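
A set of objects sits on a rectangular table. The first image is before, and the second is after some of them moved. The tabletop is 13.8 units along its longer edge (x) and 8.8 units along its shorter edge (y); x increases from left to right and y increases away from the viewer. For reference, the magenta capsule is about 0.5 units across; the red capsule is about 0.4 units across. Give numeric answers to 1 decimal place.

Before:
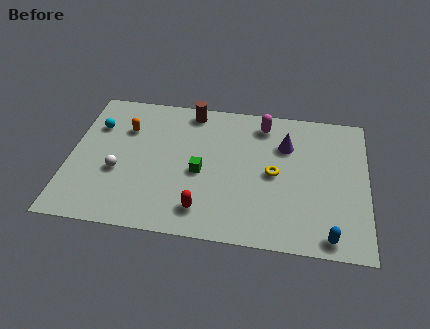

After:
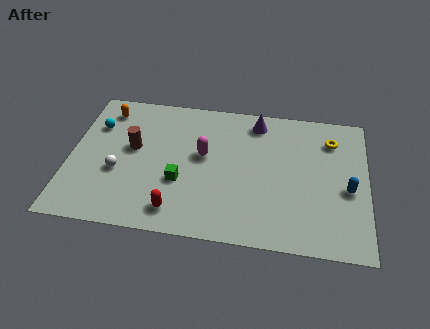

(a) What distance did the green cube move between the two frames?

1.1

From (6.1, 3.9) to (5.2, 3.2), the green cube covered √(0.9² + 0.7²) ≈ 1.1 units.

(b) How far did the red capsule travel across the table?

1.2

The red capsule was near (6.3, 1.6) before and (5.1, 1.4) after, so it travelled √(1.2² + 0.2²) ≈ 1.2 units.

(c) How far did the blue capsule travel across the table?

3.0

The blue capsule moved from about (12.1, 0.9) to (12.9, 3.8), a distance of √(0.8² + 2.9²) ≈ 3.0.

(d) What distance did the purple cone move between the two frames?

1.9

From (10.0, 6.2) to (8.6, 7.5), the purple cone covered √(1.4² + 1.3²) ≈ 1.9 units.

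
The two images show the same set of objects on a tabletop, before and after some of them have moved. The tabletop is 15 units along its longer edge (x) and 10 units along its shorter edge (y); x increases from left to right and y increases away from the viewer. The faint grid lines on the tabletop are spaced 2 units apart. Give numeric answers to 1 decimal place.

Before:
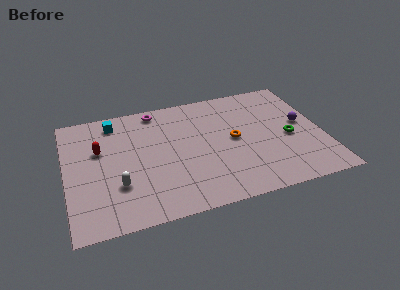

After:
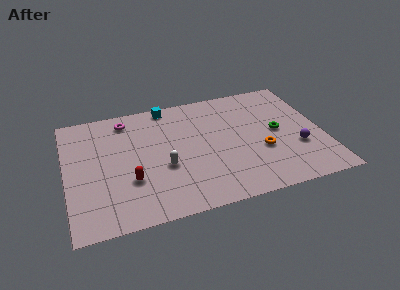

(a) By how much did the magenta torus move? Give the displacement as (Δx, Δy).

(-1.8, -0.4)

The magenta torus was at about (5.5, 8.9) and moved to about (3.7, 8.5).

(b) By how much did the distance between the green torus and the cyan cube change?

-3.4

The distance was about 10.8 in the first image and 7.4 in the second, so they moved 3.4 units closer together.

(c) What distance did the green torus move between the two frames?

0.9

From (13.0, 4.4) to (12.4, 5.1), the green torus covered √(0.6² + 0.7²) ≈ 0.9 units.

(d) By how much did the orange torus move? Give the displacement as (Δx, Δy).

(1.5, -1.4)

From the two frames, the orange torus sits at roughly (9.8, 5.1) before and (11.3, 3.7) after.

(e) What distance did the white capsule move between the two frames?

2.8

From (2.9, 3.1) to (5.6, 3.9), the white capsule covered √(2.7² + 0.8²) ≈ 2.8 units.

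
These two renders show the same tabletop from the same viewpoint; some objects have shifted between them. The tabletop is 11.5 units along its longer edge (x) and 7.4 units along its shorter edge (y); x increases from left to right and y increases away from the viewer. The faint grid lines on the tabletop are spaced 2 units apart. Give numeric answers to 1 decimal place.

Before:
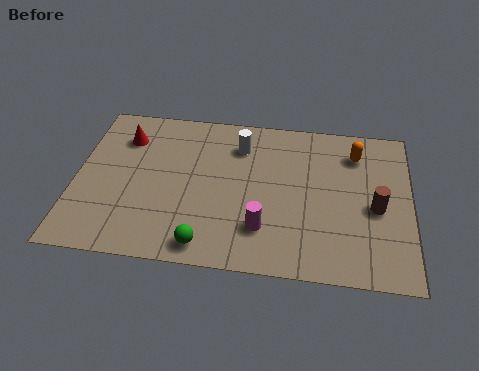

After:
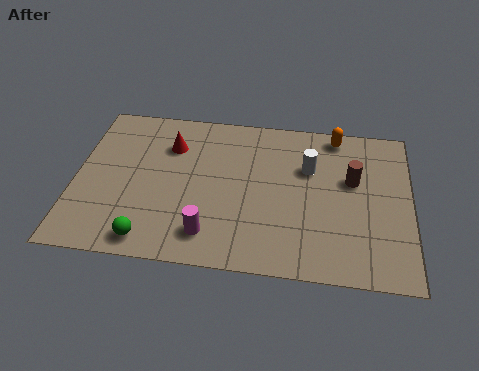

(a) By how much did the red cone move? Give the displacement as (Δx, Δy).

(1.6, -0.2)

The red cone started near (1.6, 5.6) and ended near (3.2, 5.4).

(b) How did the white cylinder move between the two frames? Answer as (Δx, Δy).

(2.4, -0.8)

The white cylinder was at about (5.6, 5.7) and moved to about (8.0, 4.9).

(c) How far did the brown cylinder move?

1.4

The brown cylinder was near (10.3, 3.3) before and (9.5, 4.5) after, so it travelled √(0.8² + 1.2²) ≈ 1.4 units.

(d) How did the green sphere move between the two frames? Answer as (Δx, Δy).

(-1.9, 0.0)

The green sphere was at about (4.6, 0.9) and moved to about (2.7, 0.9).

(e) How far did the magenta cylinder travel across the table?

1.9

From (6.5, 1.9) to (4.7, 1.4), the magenta cylinder covered √(1.8² + 0.5²) ≈ 1.9 units.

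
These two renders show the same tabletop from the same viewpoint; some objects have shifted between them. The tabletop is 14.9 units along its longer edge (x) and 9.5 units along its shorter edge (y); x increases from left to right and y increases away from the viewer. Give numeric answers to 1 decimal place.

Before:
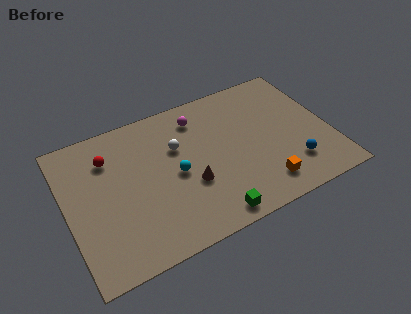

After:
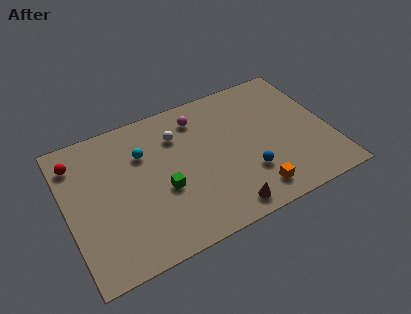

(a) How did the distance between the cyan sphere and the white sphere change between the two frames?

+0.3

The distance was about 1.7 in the first image and 2.0 in the second, so they moved 0.3 units further apart.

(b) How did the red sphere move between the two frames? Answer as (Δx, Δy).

(-1.8, 0.5)

From the two frames, the red sphere sits at roughly (2.6, 7.1) before and (0.8, 7.6) after.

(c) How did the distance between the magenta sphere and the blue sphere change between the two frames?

-1.8

Before: roughly 7.2 units apart; after: 5.4. That's 1.8 units closer together.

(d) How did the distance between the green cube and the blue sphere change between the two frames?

-0.3

Before: roughly 5.1 units apart; after: 4.8. That's 0.3 units closer together.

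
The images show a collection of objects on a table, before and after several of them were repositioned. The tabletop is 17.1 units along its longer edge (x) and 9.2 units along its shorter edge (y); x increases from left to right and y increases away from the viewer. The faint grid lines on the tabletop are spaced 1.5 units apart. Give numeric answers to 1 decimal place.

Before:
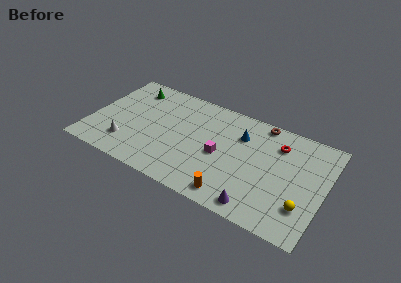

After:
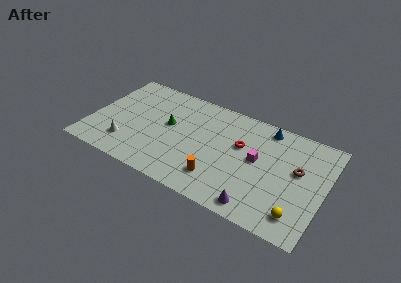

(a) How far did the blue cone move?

2.3

From (10.8, 6.6) to (12.5, 8.1), the blue cone covered √(1.7² + 1.5²) ≈ 2.3 units.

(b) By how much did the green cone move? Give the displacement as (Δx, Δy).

(3.1, -2.3)

From the two frames, the green cone sits at roughly (2.5, 7.5) before and (5.6, 5.2) after.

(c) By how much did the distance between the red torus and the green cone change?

-5.7

They were about 11.0 units apart before and 5.3 after — 5.7 units closer together.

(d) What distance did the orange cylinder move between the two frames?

1.5

From (10.9, 1.2) to (9.7, 2.1), the orange cylinder covered √(1.2² + 0.9²) ≈ 1.5 units.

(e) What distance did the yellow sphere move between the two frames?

0.9

The yellow sphere moved from about (15.8, 2.5) to (15.5, 1.7), a distance of √(0.3² + 0.8²) ≈ 0.9.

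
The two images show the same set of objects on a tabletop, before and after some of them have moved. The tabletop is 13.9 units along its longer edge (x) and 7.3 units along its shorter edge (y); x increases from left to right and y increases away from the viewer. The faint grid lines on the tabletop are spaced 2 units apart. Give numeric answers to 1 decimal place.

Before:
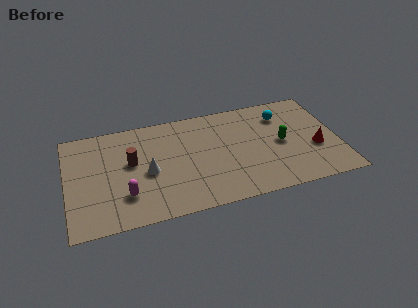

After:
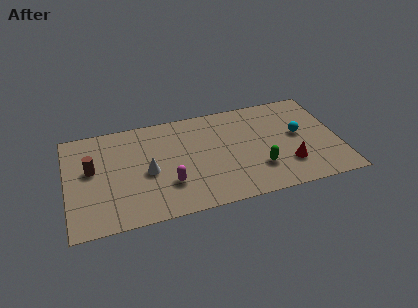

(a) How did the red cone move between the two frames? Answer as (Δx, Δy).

(-1.5, -0.8)

From the two frames, the red cone sits at roughly (12.7, 2.8) before and (11.2, 2.0) after.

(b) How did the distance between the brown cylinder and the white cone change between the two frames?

+1.7

They were about 1.2 units apart before and 2.9 after — 1.7 units further apart.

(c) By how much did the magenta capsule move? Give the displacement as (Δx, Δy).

(2.2, 0.2)

The magenta capsule was at about (2.9, 2.0) and moved to about (5.1, 2.2).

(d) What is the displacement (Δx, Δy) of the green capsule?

(-1.3, -1.5)

The green capsule was at about (11.0, 3.6) and moved to about (9.7, 2.1).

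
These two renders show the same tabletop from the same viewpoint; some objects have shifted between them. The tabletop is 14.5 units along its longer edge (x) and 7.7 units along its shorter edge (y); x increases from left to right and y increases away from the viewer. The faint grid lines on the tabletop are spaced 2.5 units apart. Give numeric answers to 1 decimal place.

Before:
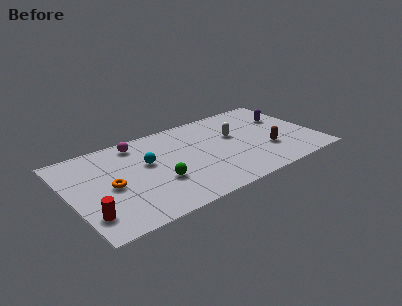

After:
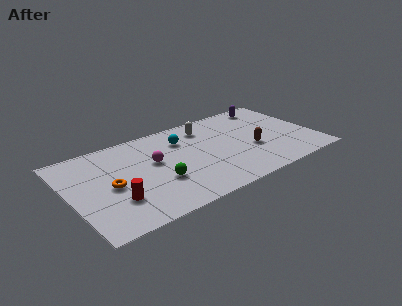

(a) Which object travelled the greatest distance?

the cyan sphere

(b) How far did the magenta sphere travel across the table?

2.2

The magenta sphere moved from about (4.3, 6.6) to (5.0, 4.5), a distance of √(0.7² + 2.1²) ≈ 2.2.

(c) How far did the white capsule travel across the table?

2.1

The white capsule moved from about (9.9, 4.7) to (8.4, 6.2), a distance of √(1.5² + 1.5²) ≈ 2.1.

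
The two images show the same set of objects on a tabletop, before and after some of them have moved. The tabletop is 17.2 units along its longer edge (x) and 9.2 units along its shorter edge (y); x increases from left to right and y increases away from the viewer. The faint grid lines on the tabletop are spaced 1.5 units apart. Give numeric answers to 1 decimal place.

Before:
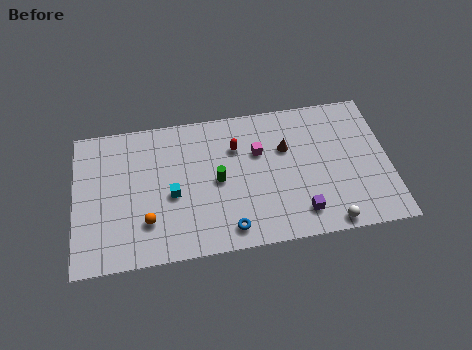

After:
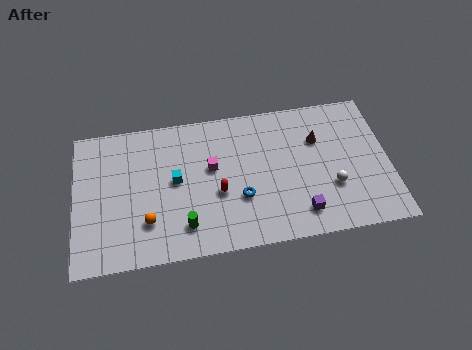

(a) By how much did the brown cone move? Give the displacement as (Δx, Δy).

(1.8, 0.3)

From the two frames, the brown cone sits at roughly (11.6, 6.0) before and (13.4, 6.3) after.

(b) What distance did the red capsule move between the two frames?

3.0

The red capsule was near (8.9, 6.5) before and (7.8, 3.7) after, so it travelled √(1.1² + 2.8²) ≈ 3.0 units.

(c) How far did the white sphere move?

2.3

From (13.7, 0.8) to (14.0, 3.1), the white sphere covered √(0.3² + 2.3²) ≈ 2.3 units.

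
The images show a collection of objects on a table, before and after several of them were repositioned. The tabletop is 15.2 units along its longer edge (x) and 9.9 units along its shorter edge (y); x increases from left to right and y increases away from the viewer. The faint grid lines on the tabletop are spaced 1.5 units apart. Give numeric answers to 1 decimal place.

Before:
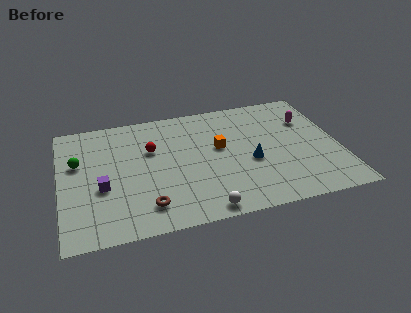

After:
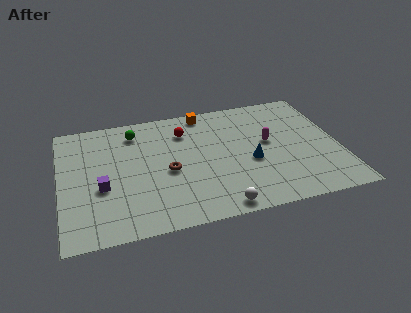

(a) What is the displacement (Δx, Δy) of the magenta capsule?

(-2.3, -1.4)

The magenta capsule started near (13.7, 6.9) and ended near (11.4, 5.5).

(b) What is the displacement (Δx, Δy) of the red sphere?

(1.9, 1.1)

The red sphere was at about (5.0, 6.4) and moved to about (6.9, 7.5).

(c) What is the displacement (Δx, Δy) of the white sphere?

(0.8, 0.0)

The white sphere was at about (7.5, 0.9) and moved to about (8.3, 0.9).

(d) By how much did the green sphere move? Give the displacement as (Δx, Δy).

(3.2, 1.9)

From the two frames, the green sphere sits at roughly (1.0, 6.2) before and (4.2, 8.1) after.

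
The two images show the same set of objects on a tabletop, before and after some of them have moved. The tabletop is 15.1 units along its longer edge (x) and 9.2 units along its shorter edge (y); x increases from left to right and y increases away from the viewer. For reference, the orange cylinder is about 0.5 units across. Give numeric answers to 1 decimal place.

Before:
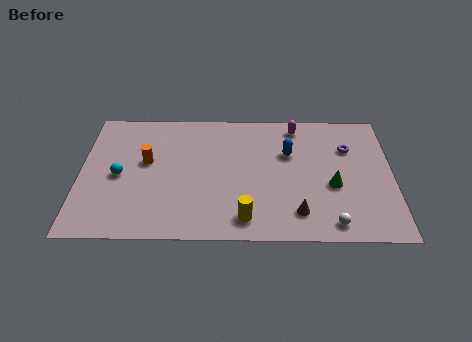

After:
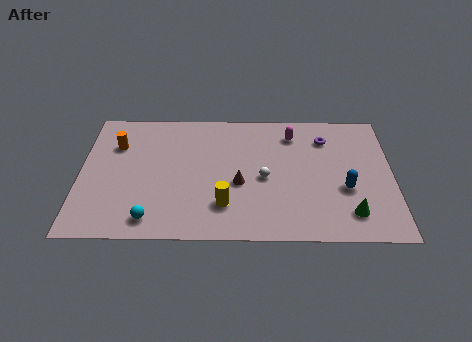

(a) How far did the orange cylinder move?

1.9

From (3.2, 5.3) to (1.7, 6.5), the orange cylinder covered √(1.5² + 1.2²) ≈ 1.9 units.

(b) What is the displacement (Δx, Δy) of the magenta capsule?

(-0.2, -0.6)

The magenta capsule started near (10.5, 8.0) and ended near (10.3, 7.4).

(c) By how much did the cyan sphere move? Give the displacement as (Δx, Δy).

(1.6, -3.0)

The cyan sphere started near (1.9, 4.3) and ended near (3.5, 1.3).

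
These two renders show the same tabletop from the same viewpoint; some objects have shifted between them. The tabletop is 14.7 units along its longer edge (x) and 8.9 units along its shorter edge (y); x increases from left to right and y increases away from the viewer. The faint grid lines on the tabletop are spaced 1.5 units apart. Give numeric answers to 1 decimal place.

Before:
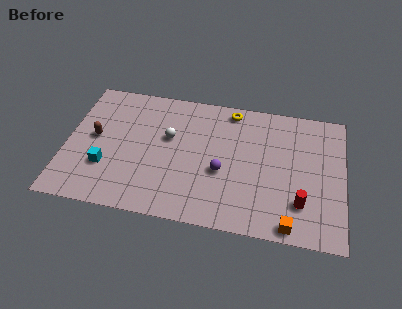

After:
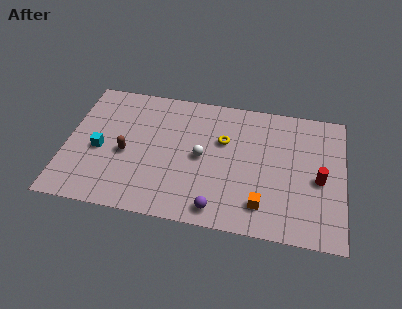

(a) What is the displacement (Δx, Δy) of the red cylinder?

(0.9, 1.7)

The red cylinder was at about (12.5, 2.3) and moved to about (13.4, 4.0).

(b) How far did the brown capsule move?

1.9

The brown capsule was near (1.5, 4.7) before and (3.2, 3.9) after, so it travelled √(1.7² + 0.8²) ≈ 1.9 units.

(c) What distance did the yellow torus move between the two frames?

2.2

The yellow torus moved from about (8.6, 7.9) to (8.3, 5.7), a distance of √(0.3² + 2.2²) ≈ 2.2.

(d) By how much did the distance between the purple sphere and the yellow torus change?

+0.3

They were about 4.3 units apart before and 4.6 after — 0.3 units further apart.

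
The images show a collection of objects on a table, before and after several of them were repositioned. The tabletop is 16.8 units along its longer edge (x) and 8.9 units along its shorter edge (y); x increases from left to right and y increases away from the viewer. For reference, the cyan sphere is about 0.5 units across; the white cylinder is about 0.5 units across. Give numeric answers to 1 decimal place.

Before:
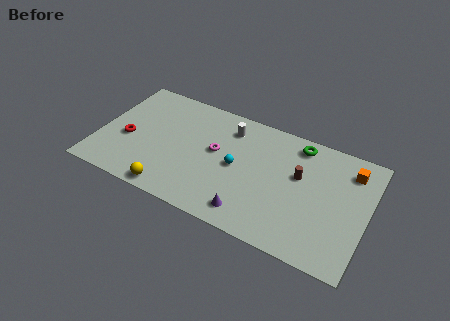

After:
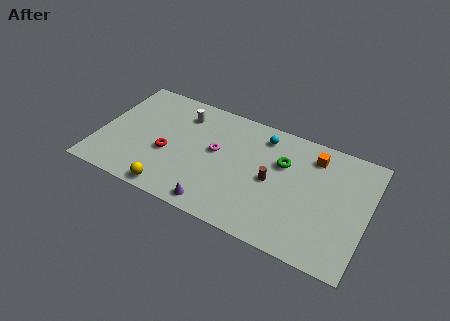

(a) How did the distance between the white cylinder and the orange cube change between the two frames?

+0.7

Before: roughly 7.6 units apart; after: 8.3. That's 0.7 units further apart.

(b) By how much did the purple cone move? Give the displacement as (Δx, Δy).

(-2.1, -0.4)

The purple cone started near (9.9, 1.4) and ended near (7.8, 1.0).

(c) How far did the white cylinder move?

3.0

From (7.9, 7.1) to (4.9, 7.0), the white cylinder covered √(3.0² + 0.1²) ≈ 3.0 units.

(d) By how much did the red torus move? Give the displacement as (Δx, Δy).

(2.6, -0.1)

The red torus was at about (1.8, 3.7) and moved to about (4.4, 3.6).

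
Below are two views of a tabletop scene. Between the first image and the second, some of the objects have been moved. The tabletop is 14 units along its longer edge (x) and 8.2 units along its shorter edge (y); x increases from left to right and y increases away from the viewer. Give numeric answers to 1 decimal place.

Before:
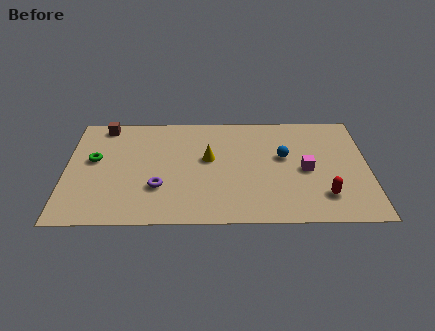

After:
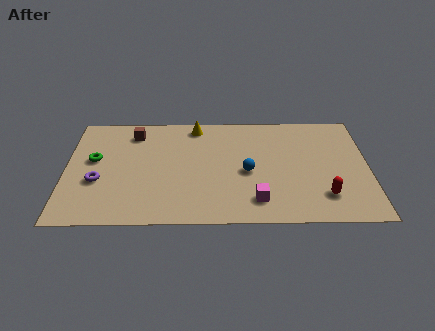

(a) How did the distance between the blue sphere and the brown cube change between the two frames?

-2.7

Before: roughly 8.8 units apart; after: 6.1. That's 2.7 units closer together.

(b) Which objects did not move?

the red capsule and the green torus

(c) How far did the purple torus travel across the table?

2.8

The purple torus moved from about (4.3, 2.6) to (1.5, 3.1), a distance of √(2.8² + 0.5²) ≈ 2.8.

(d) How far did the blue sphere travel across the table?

2.0

From (10.1, 4.8) to (8.4, 3.7), the blue sphere covered √(1.7² + 1.1²) ≈ 2.0 units.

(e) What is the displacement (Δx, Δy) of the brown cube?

(1.4, -0.6)

The brown cube started near (1.7, 7.3) and ended near (3.1, 6.7).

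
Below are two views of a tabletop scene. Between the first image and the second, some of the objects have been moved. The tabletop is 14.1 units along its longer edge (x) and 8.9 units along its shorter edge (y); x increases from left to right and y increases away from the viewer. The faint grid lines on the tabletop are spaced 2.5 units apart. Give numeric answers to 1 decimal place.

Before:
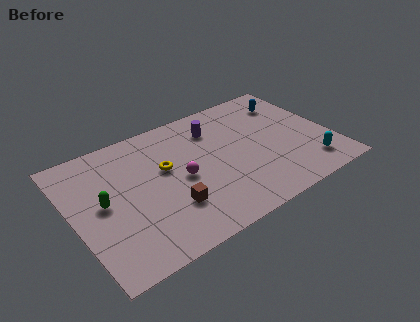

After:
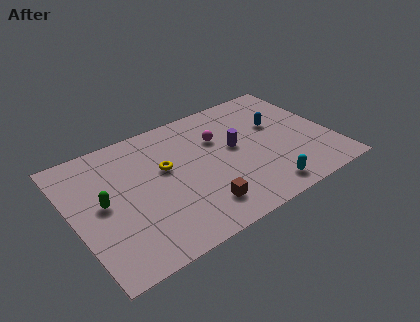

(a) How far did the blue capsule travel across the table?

1.7

The blue capsule moved from about (12.4, 6.9) to (11.4, 5.5), a distance of √(1.0² + 1.4²) ≈ 1.7.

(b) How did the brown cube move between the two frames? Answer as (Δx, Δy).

(1.5, -0.8)

The brown cube started near (4.9, 2.6) and ended near (6.4, 1.8).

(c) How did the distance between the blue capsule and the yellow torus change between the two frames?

-1.2

Before: roughly 7.5 units apart; after: 6.3. That's 1.2 units closer together.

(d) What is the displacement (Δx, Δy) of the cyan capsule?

(-2.7, -0.5)

From the two frames, the cyan capsule sits at roughly (12.5, 1.7) before and (9.8, 1.2) after.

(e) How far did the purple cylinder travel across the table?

2.1

The purple cylinder was near (8.1, 6.8) before and (8.9, 4.9) after, so it travelled √(0.8² + 1.9²) ≈ 2.1 units.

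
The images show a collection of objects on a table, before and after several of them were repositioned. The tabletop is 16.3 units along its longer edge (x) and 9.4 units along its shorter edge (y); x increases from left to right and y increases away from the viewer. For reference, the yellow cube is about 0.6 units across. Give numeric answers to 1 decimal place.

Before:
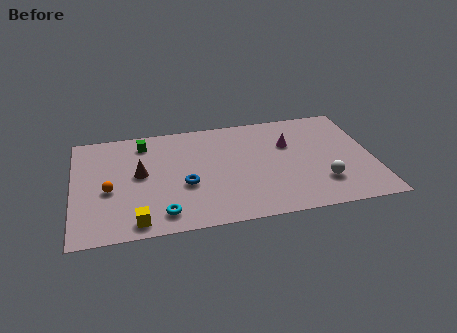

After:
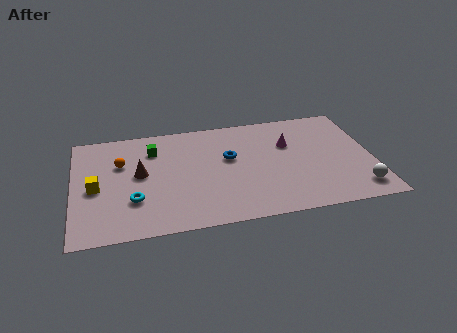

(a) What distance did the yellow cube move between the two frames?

3.8

From (3.3, 1.1) to (1.2, 4.3), the yellow cube covered √(2.1² + 3.2²) ≈ 3.8 units.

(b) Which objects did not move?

the magenta cone and the brown cone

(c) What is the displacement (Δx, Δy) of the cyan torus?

(-1.5, 1.4)

The cyan torus was at about (4.7, 1.5) and moved to about (3.2, 2.9).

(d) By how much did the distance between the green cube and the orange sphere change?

-2.3

Before: roughly 4.3 units apart; after: 2.0. That's 2.3 units closer together.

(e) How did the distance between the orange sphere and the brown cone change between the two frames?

-0.5

Before: roughly 2.0 units apart; after: 1.5. That's 0.5 units closer together.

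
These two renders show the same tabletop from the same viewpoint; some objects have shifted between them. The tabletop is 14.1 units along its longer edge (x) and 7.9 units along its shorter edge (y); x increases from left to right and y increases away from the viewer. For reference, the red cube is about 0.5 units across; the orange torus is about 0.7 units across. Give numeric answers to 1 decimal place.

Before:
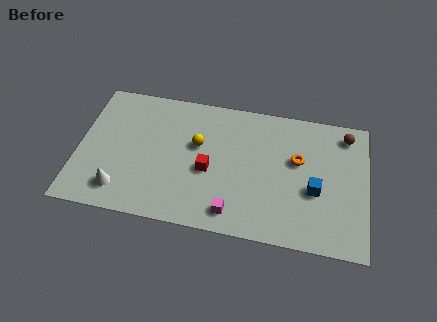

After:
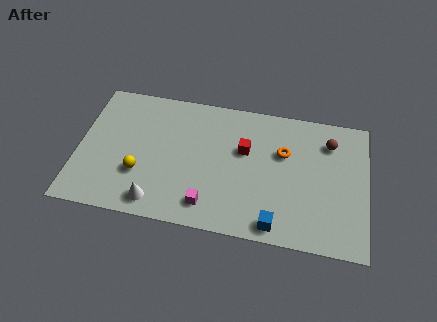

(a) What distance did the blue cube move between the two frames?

2.9

The blue cube moved from about (11.6, 3.2) to (9.8, 0.9), a distance of √(1.8² + 2.3²) ≈ 2.9.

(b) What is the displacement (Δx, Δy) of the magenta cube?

(-1.2, 0.2)

The magenta cube was at about (7.7, 1.2) and moved to about (6.5, 1.4).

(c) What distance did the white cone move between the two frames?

1.8

From (2.2, 1.5) to (4.0, 1.1), the white cone covered √(1.8² + 0.4²) ≈ 1.8 units.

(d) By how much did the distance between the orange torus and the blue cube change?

+2.4

The distance was about 1.8 in the first image and 4.2 in the second, so they moved 2.4 units further apart.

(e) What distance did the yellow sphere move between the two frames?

3.5

From (5.8, 4.8) to (3.1, 2.6), the yellow sphere covered √(2.7² + 2.2²) ≈ 3.5 units.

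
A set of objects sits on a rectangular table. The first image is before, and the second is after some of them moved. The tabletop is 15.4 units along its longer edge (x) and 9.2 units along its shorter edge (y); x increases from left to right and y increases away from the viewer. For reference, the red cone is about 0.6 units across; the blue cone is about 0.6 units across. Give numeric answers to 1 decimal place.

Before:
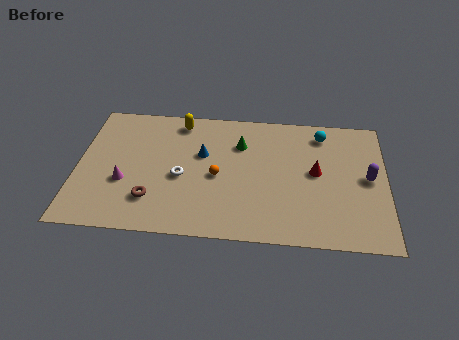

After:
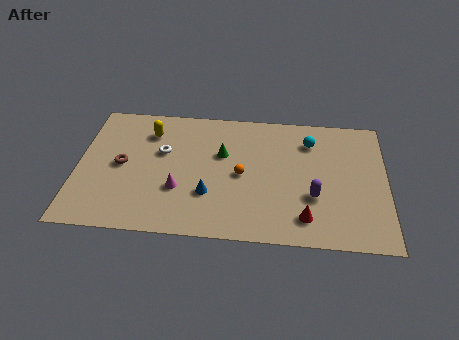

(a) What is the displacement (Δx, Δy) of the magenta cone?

(2.7, -0.3)

The magenta cone started near (2.4, 3.4) and ended near (5.1, 3.1).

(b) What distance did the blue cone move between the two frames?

2.8

The blue cone moved from about (6.2, 5.7) to (6.6, 2.9), a distance of √(0.4² + 2.8²) ≈ 2.8.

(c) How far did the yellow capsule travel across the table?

1.7

From (5.0, 8.0) to (3.5, 7.1), the yellow capsule covered √(1.5² + 0.9²) ≈ 1.7 units.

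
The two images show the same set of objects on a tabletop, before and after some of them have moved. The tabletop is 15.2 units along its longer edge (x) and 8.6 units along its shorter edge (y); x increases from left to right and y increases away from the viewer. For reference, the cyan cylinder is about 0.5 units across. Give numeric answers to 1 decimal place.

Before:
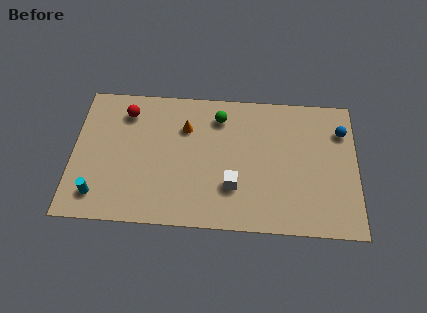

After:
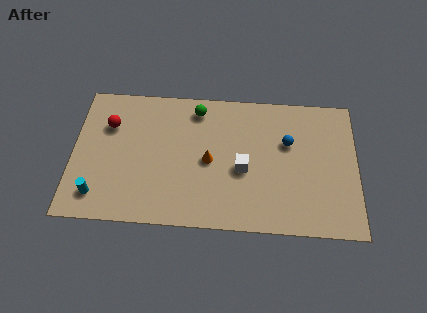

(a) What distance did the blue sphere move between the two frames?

3.0

The blue sphere was near (14.4, 6.4) before and (11.5, 5.5) after, so it travelled √(2.9² + 0.9²) ≈ 3.0 units.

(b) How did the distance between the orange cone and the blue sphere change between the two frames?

-4.0

They were about 8.4 units apart before and 4.4 after — 4.0 units closer together.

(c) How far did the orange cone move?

2.4

The orange cone moved from about (6.0, 6.1) to (7.3, 4.1), a distance of √(1.3² + 2.0²) ≈ 2.4.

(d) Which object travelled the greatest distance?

the blue sphere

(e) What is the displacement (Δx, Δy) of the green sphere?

(-1.2, 0.4)

The green sphere was at about (7.8, 6.9) and moved to about (6.6, 7.3).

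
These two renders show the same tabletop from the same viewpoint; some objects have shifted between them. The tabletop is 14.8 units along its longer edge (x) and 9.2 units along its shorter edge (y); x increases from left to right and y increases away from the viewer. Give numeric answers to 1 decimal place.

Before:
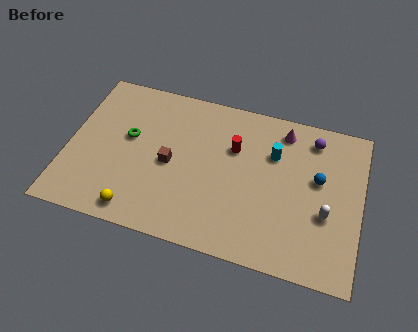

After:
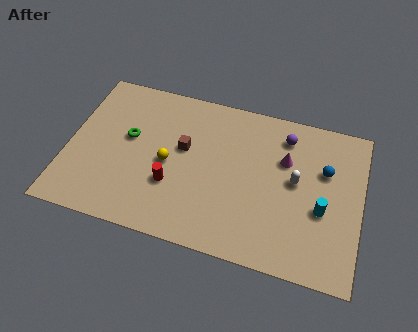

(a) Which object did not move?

the green torus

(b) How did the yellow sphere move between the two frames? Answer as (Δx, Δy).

(1.3, 3.2)

From the two frames, the yellow sphere sits at roughly (3.8, 1.1) before and (5.1, 4.3) after.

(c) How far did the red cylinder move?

4.2

The red cylinder was near (8.3, 6.1) before and (5.4, 3.1) after, so it travelled √(2.9² + 3.0²) ≈ 4.2 units.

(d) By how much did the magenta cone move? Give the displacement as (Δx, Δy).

(0.2, -1.7)

The magenta cone was at about (10.7, 7.8) and moved to about (10.9, 6.1).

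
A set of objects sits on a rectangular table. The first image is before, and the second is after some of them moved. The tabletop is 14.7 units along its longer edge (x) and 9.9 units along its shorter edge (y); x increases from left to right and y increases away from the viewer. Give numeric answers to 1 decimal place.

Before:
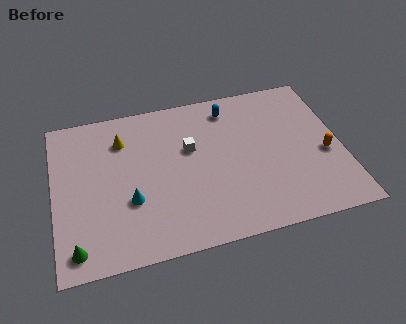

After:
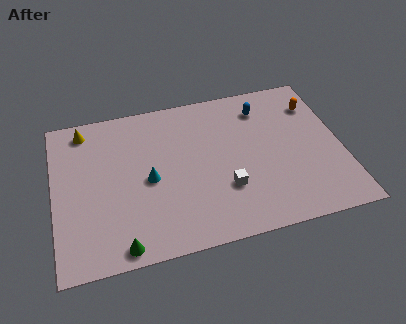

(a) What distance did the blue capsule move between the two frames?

1.7

From (9.2, 8.3) to (10.9, 7.9), the blue capsule covered √(1.7² + 0.4²) ≈ 1.7 units.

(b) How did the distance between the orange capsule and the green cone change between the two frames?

-0.8

Before: roughly 13.1 units apart; after: 12.3. That's 0.8 units closer together.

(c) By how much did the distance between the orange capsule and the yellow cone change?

+1.2

They were about 10.8 units apart before and 12.0 after — 1.2 units further apart.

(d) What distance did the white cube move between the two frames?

3.4

From (7.0, 6.1) to (8.6, 3.1), the white cube covered √(1.6² + 3.0²) ≈ 3.4 units.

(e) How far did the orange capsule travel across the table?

3.4

The orange capsule moved from about (13.8, 4.1) to (13.6, 7.5), a distance of √(0.2² + 3.4²) ≈ 3.4.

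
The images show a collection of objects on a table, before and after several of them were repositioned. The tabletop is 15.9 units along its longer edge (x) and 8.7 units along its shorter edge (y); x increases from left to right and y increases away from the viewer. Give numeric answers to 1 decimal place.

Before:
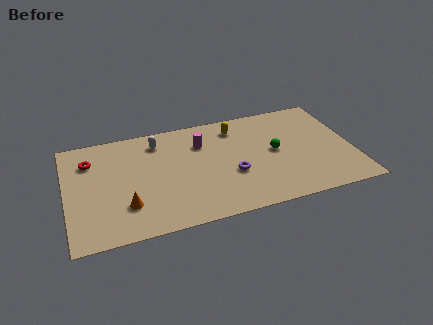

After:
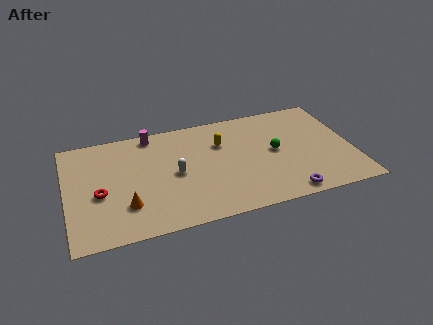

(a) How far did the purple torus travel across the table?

3.7

From (9.1, 3.3) to (11.9, 0.9), the purple torus covered √(2.8² + 2.4²) ≈ 3.7 units.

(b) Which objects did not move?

the green sphere and the orange cone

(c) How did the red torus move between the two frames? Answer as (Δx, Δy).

(0.4, -2.8)

The red torus was at about (1.4, 6.5) and moved to about (1.8, 3.7).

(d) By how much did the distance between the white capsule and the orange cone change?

-1.8

They were about 5.1 units apart before and 3.3 after — 1.8 units closer together.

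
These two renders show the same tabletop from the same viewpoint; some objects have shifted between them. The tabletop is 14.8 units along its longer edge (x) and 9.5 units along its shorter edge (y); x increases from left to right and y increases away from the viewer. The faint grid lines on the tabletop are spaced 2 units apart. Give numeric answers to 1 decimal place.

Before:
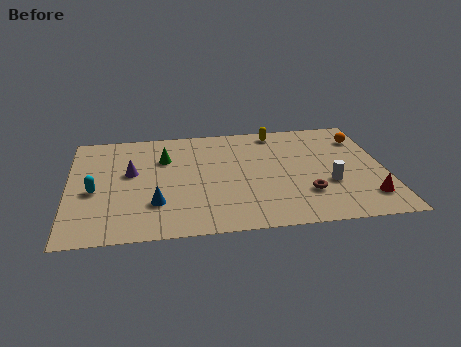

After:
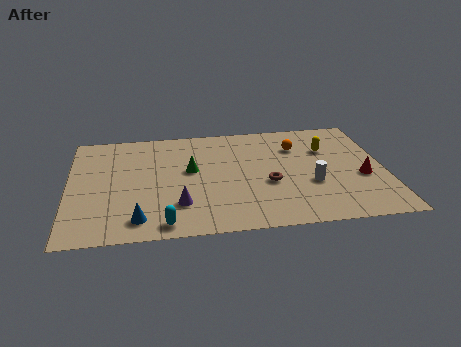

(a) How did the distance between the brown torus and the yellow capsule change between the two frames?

-1.8

They were about 5.8 units apart before and 4.0 after — 1.8 units closer together.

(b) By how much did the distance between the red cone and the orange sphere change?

-1.1

They were about 5.3 units apart before and 4.2 after — 1.1 units closer together.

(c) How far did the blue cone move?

1.4

The blue cone moved from about (4.0, 2.7) to (3.2, 1.5), a distance of √(0.8² + 1.2²) ≈ 1.4.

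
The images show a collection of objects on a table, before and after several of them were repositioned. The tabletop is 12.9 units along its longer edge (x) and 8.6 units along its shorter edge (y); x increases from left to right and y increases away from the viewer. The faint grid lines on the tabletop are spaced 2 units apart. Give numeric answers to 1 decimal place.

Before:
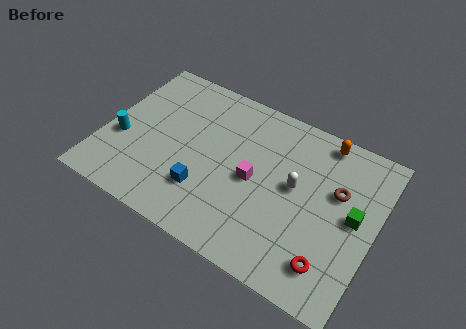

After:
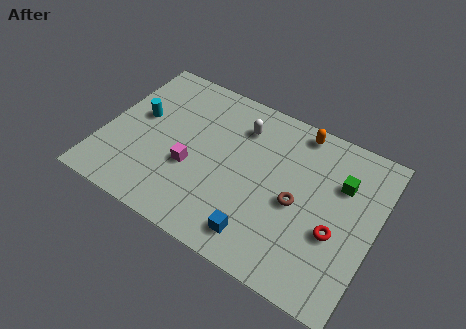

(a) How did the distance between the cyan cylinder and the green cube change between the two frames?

-1.4

Before: roughly 11.1 units apart; after: 9.7. That's 1.4 units closer together.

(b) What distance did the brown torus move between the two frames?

2.3

From (11.0, 5.4) to (9.3, 3.9), the brown torus covered √(1.7² + 1.5²) ≈ 2.3 units.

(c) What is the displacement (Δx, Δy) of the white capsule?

(-2.9, 1.9)

The white capsule started near (9.1, 4.7) and ended near (6.2, 6.6).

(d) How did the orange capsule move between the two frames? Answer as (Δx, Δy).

(-1.2, 0.0)

From the two frames, the orange capsule sits at roughly (10.0, 7.7) before and (8.8, 7.7) after.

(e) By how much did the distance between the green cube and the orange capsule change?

-0.8

They were about 3.7 units apart before and 2.9 after — 0.8 units closer together.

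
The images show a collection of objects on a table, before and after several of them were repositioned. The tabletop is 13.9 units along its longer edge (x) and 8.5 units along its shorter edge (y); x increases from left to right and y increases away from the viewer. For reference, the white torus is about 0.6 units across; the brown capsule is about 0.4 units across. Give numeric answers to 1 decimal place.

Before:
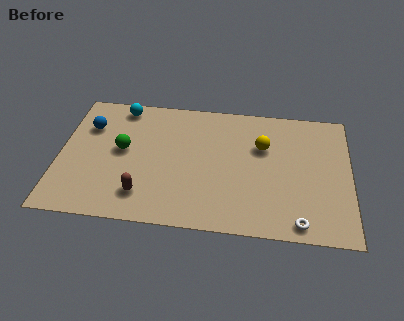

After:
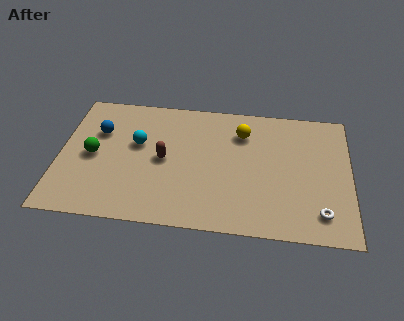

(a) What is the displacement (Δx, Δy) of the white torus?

(1.0, 0.7)

The white torus was at about (11.5, 0.9) and moved to about (12.5, 1.6).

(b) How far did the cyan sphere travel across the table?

2.6

The cyan sphere was near (2.8, 7.5) before and (3.7, 5.1) after, so it travelled √(0.9² + 2.4²) ≈ 2.6 units.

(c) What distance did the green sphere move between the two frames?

1.5

The green sphere moved from about (3.0, 4.6) to (1.6, 4.1), a distance of √(1.4² + 0.5²) ≈ 1.5.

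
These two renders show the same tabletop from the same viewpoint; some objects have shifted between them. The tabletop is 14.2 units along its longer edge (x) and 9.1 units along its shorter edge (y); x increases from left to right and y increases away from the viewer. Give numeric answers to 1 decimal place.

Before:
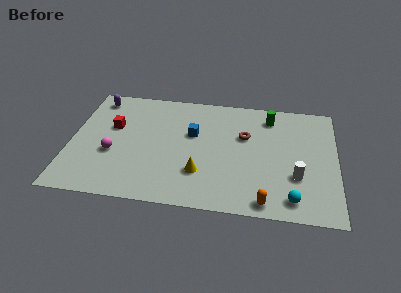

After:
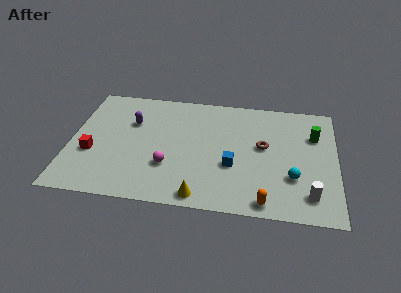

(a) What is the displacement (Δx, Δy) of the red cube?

(-1.0, -2.2)

The red cube was at about (2.2, 5.6) and moved to about (1.2, 3.4).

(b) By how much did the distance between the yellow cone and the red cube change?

+0.7

They were about 5.7 units apart before and 6.4 after — 0.7 units further apart.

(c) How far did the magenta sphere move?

3.1

The magenta sphere was near (2.3, 3.5) before and (5.3, 2.9) after, so it travelled √(3.0² + 0.6²) ≈ 3.1 units.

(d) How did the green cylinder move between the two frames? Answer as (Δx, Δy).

(2.4, -1.2)

From the two frames, the green cylinder sits at roughly (10.6, 7.5) before and (13.0, 6.3) after.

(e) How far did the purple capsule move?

2.6

The purple capsule moved from about (1.2, 7.8) to (3.2, 6.1), a distance of √(2.0² + 1.7²) ≈ 2.6.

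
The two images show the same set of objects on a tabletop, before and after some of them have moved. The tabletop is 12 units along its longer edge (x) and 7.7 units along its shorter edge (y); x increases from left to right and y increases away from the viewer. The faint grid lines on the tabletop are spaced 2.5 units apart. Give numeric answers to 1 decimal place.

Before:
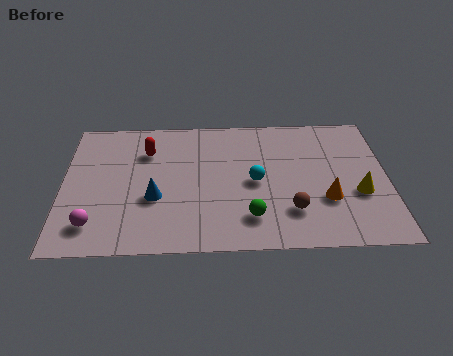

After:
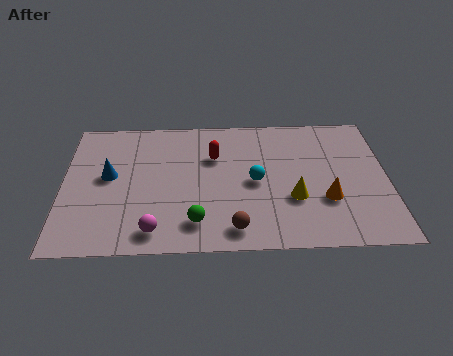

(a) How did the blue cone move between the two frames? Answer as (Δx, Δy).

(-1.7, 1.3)

The blue cone was at about (3.4, 2.9) and moved to about (1.7, 4.2).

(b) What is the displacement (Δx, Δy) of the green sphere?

(-2.0, -0.2)

The green sphere was at about (6.9, 1.7) and moved to about (4.9, 1.5).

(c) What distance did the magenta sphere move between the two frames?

2.2

The magenta sphere moved from about (1.2, 1.5) to (3.4, 1.1), a distance of √(2.2² + 0.4²) ≈ 2.2.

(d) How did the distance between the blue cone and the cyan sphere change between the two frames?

+1.6

The distance was about 3.8 in the first image and 5.4 in the second, so they moved 1.6 units further apart.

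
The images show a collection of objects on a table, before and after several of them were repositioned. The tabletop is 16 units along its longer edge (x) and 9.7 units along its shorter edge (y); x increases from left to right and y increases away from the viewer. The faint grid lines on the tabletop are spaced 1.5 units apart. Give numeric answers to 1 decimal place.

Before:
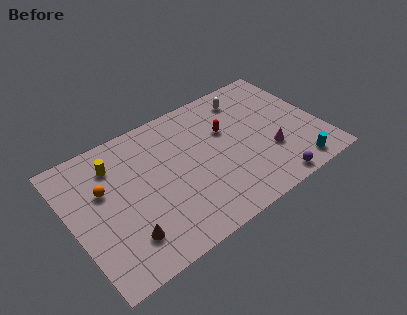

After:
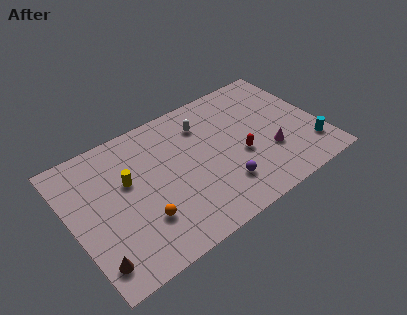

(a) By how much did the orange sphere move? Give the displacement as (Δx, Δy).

(1.9, -3.3)

The orange sphere started near (2.2, 6.1) and ended near (4.1, 2.8).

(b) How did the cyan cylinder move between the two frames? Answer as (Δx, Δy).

(1.2, 1.0)

From the two frames, the cyan cylinder sits at roughly (13.8, 1.2) before and (15.0, 2.2) after.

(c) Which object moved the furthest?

the orange sphere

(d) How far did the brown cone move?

2.1

The brown cone moved from about (2.9, 2.2) to (0.9, 1.7), a distance of √(2.0² + 0.5²) ≈ 2.1.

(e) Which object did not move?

the magenta cone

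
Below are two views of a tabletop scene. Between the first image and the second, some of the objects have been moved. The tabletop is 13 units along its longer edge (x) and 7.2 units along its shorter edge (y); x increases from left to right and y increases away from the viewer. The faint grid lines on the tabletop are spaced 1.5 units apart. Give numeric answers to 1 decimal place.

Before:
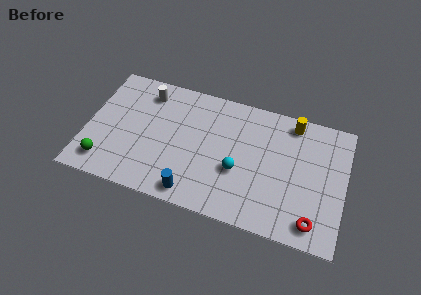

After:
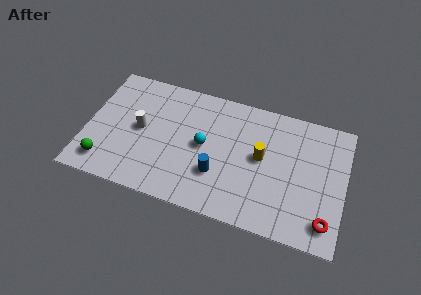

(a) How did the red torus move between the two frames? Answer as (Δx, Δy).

(0.6, 0.2)

The red torus started near (11.6, 1.1) and ended near (12.2, 1.3).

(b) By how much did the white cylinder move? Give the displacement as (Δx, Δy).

(-0.1, -2.2)

The white cylinder started near (2.8, 5.9) and ended near (2.7, 3.7).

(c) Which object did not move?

the green sphere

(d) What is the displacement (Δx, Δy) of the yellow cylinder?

(-1.4, -2.4)

The yellow cylinder started near (10.2, 6.3) and ended near (8.8, 3.9).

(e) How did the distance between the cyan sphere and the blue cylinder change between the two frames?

-1.2

They were about 2.8 units apart before and 1.6 after — 1.2 units closer together.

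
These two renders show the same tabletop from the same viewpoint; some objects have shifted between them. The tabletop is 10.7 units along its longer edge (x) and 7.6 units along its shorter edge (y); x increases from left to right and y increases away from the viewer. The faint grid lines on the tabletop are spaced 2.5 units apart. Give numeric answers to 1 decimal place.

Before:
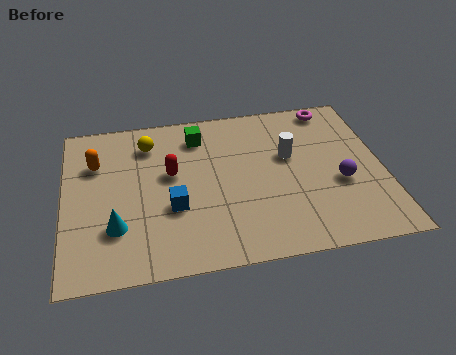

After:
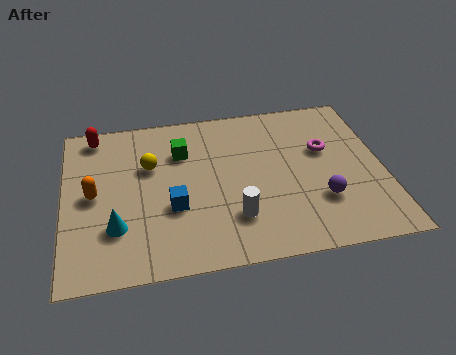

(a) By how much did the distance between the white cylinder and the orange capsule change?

-1.6

Before: roughly 6.5 units apart; after: 4.9. That's 1.6 units closer together.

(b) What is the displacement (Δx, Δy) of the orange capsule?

(-0.1, -1.5)

From the two frames, the orange capsule sits at roughly (1.1, 5.3) before and (1.0, 3.8) after.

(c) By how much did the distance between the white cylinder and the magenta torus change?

+1.5

They were about 2.7 units apart before and 4.2 after — 1.5 units further apart.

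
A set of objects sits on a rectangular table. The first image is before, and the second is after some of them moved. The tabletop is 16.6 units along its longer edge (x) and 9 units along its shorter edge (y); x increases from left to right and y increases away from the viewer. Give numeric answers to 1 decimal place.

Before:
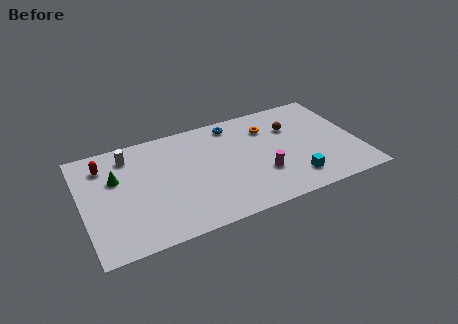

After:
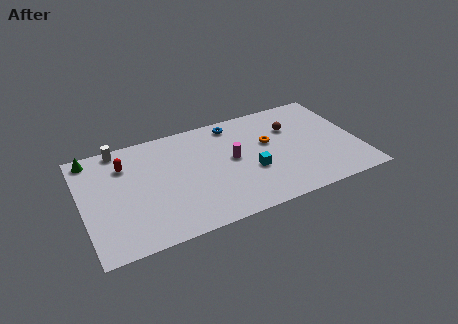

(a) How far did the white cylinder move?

0.9

The white cylinder was near (3.0, 7.4) before and (2.5, 8.2) after, so it travelled √(0.5² + 0.8²) ≈ 0.9 units.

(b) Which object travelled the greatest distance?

the cyan cube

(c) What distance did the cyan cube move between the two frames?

2.9

The cyan cube was near (12.4, 1.8) before and (10.0, 3.4) after, so it travelled √(2.4² + 1.6²) ≈ 2.9 units.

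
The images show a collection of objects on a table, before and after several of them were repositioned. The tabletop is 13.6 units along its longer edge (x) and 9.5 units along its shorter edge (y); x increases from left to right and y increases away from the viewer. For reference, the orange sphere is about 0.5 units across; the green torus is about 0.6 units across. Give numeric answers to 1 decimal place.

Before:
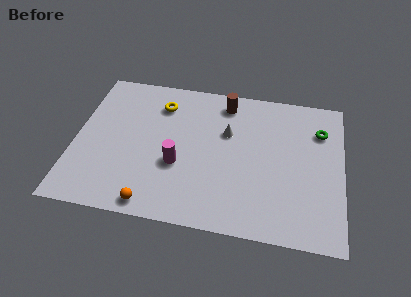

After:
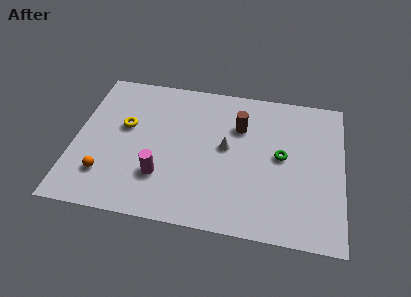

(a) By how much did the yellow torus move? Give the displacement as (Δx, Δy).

(-1.7, -1.8)

The yellow torus started near (4.2, 7.4) and ended near (2.5, 5.6).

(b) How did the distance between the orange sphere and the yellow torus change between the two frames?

-3.1

Before: roughly 6.5 units apart; after: 3.4. That's 3.1 units closer together.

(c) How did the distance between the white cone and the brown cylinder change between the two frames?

-0.4

The distance was about 2.0 in the first image and 1.6 in the second, so they moved 0.4 units closer together.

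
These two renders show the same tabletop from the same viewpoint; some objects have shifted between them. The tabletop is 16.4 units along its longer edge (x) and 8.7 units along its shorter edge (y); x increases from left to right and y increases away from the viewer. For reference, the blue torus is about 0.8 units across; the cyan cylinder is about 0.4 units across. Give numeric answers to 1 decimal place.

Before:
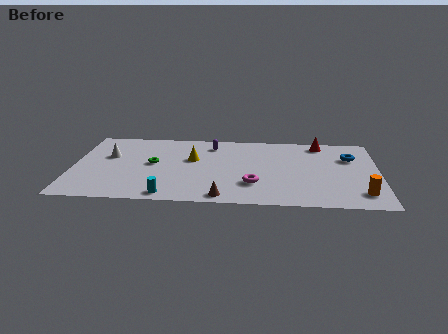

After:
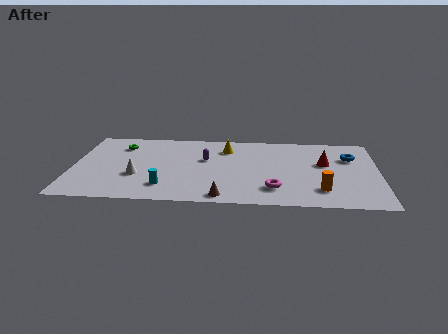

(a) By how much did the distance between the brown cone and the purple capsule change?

-1.7

They were about 6.2 units apart before and 4.5 after — 1.7 units closer together.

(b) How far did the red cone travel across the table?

2.4

The red cone was near (13.3, 7.6) before and (13.5, 5.2) after, so it travelled √(0.2² + 2.4²) ≈ 2.4 units.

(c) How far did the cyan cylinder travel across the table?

1.0

The cyan cylinder moved from about (5.2, 0.9) to (5.0, 1.9), a distance of √(0.2² + 1.0²) ≈ 1.0.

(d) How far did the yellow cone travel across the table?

2.3

The yellow cone moved from about (6.4, 5.3) to (8.2, 6.7), a distance of √(1.8² + 1.4²) ≈ 2.3.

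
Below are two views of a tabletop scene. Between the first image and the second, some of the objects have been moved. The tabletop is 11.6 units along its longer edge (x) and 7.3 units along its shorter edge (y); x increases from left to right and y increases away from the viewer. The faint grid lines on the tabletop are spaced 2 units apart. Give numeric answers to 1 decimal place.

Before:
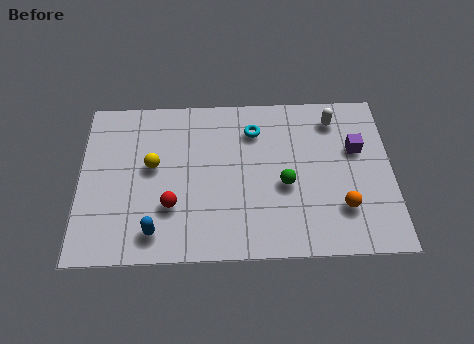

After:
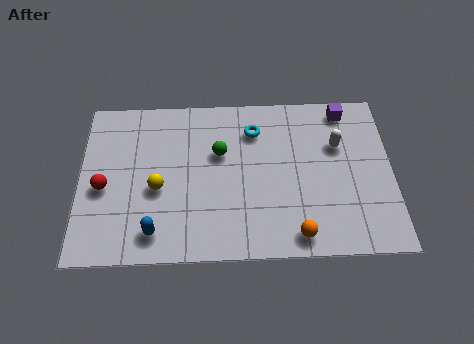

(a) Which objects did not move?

the blue capsule and the cyan torus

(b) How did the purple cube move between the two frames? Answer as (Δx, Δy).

(-0.4, 1.8)

The purple cube started near (10.3, 4.6) and ended near (9.9, 6.4).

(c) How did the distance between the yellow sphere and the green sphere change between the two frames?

-2.3

The distance was about 5.0 in the first image and 2.7 in the second, so they moved 2.3 units closer together.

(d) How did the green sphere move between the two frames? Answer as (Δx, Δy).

(-2.4, 1.5)

The green sphere started near (7.6, 3.1) and ended near (5.2, 4.6).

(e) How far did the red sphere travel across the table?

2.7

The red sphere moved from about (3.4, 2.3) to (0.9, 3.2), a distance of √(2.5² + 0.9²) ≈ 2.7.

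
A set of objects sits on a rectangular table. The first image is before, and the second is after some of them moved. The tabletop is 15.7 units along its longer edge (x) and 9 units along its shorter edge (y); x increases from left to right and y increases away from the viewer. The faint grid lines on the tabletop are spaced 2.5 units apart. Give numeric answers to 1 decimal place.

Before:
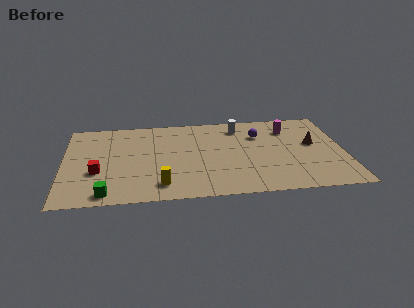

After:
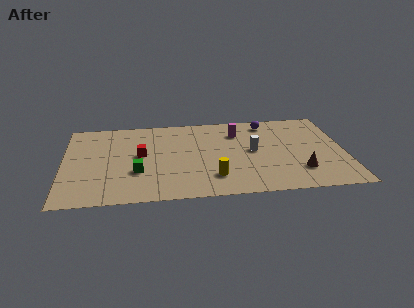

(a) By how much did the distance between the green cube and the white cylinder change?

-3.2

They were about 9.9 units apart before and 6.7 after — 3.2 units closer together.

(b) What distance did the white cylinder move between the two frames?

2.8

From (9.9, 7.4) to (10.6, 4.7), the white cylinder covered √(0.7² + 2.7²) ≈ 2.8 units.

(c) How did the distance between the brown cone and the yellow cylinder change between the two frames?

-4.5

The distance was about 9.3 in the first image and 4.8 in the second, so they moved 4.5 units closer together.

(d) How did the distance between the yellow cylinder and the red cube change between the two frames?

+1.0

Before: roughly 3.9 units apart; after: 4.9. That's 1.0 units further apart.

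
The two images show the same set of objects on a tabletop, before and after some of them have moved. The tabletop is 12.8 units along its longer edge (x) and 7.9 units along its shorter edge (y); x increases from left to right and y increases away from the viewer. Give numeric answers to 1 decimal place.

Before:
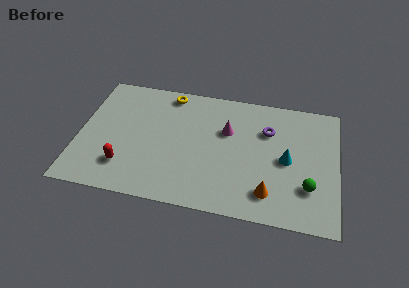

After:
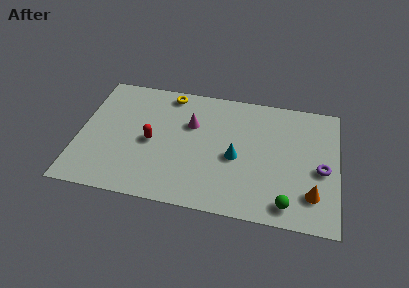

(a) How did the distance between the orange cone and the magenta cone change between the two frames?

+2.8

They were about 4.1 units apart before and 6.9 after — 2.8 units further apart.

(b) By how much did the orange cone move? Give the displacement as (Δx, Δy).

(2.1, 0.3)

From the two frames, the orange cone sits at roughly (9.5, 1.6) before and (11.6, 1.9) after.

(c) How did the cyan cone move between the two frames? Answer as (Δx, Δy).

(-2.5, -0.3)

The cyan cone started near (10.3, 3.8) and ended near (7.8, 3.5).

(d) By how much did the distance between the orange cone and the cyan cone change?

+1.8

Before: roughly 2.3 units apart; after: 4.1. That's 1.8 units further apart.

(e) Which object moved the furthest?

the purple torus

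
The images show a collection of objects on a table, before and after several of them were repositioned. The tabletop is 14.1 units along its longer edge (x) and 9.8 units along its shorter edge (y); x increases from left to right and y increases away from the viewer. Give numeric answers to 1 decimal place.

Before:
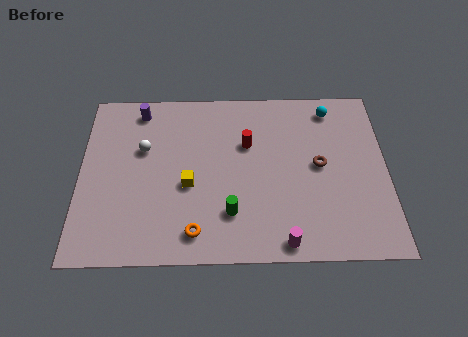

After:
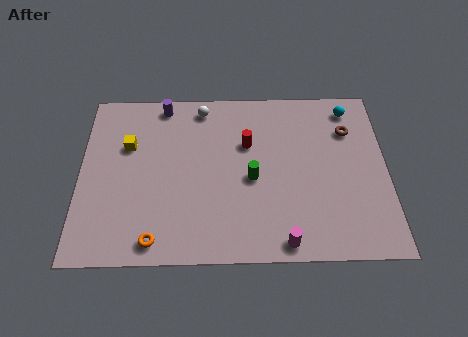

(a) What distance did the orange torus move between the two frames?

1.8

From (5.3, 1.5) to (3.5, 1.1), the orange torus covered √(1.8² + 0.4²) ≈ 1.8 units.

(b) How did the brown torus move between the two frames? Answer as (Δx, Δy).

(1.4, 2.0)

The brown torus started near (11.0, 5.1) and ended near (12.4, 7.1).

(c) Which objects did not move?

the magenta cylinder and the red cylinder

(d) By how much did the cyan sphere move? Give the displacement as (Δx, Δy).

(0.9, 0.0)

The cyan sphere was at about (11.6, 8.4) and moved to about (12.5, 8.4).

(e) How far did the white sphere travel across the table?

3.6

The white sphere was near (2.9, 6.2) before and (5.6, 8.6) after, so it travelled √(2.7² + 2.4²) ≈ 3.6 units.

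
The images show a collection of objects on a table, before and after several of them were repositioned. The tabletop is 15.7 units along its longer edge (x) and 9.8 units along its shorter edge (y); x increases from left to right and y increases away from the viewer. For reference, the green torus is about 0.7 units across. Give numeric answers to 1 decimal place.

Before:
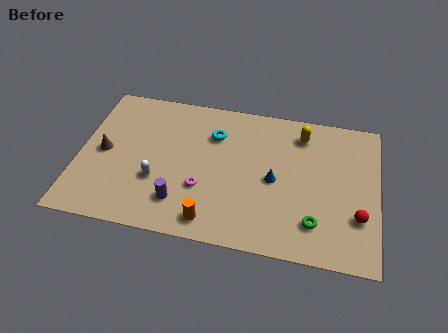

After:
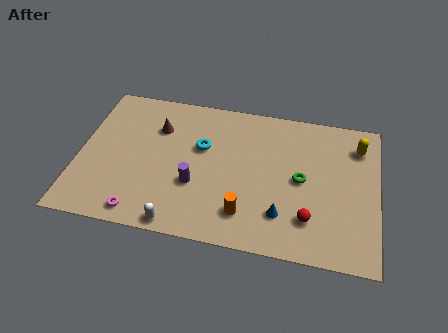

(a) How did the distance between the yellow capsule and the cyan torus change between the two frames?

+3.7

They were about 4.7 units apart before and 8.4 after — 3.7 units further apart.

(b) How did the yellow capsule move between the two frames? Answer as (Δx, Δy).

(3.0, -0.3)

The yellow capsule started near (11.6, 8.0) and ended near (14.6, 7.7).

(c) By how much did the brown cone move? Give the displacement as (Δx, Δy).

(2.7, 2.2)

From the two frames, the brown cone sits at roughly (1.3, 4.8) before and (4.0, 7.0) after.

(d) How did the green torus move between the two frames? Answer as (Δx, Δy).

(-0.8, 2.7)

The green torus started near (12.5, 2.2) and ended near (11.7, 4.9).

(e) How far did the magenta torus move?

3.8

From (6.6, 3.3) to (3.5, 1.1), the magenta torus covered √(3.1² + 2.2²) ≈ 3.8 units.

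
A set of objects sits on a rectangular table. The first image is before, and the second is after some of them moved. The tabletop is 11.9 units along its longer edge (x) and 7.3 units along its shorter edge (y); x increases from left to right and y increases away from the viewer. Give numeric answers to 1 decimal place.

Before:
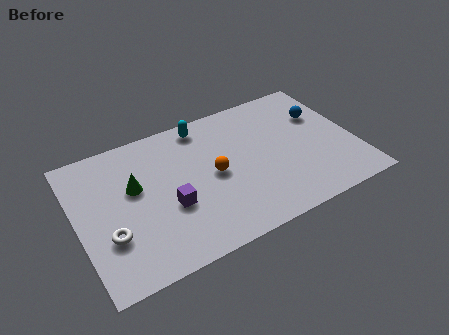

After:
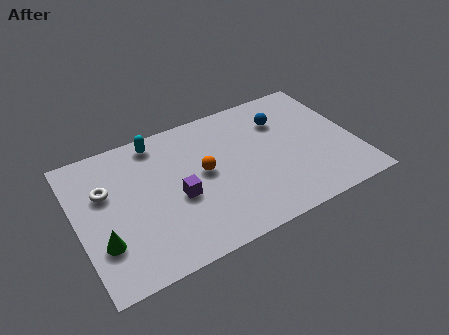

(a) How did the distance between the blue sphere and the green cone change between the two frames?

+0.5

They were about 8.2 units apart before and 8.7 after — 0.5 units further apart.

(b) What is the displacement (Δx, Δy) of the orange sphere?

(-0.4, 0.3)

From the two frames, the orange sphere sits at roughly (5.8, 3.6) before and (5.4, 3.9) after.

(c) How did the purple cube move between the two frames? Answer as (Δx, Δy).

(0.4, 0.3)

The purple cube was at about (3.8, 2.8) and moved to about (4.2, 3.1).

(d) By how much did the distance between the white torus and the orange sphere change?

-0.6

They were about 4.8 units apart before and 4.2 after — 0.6 units closer together.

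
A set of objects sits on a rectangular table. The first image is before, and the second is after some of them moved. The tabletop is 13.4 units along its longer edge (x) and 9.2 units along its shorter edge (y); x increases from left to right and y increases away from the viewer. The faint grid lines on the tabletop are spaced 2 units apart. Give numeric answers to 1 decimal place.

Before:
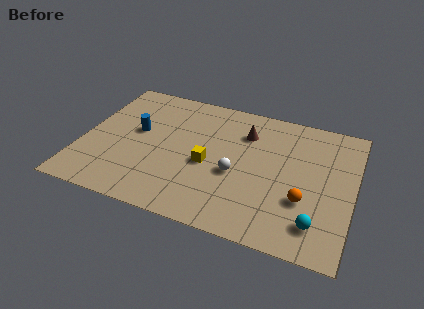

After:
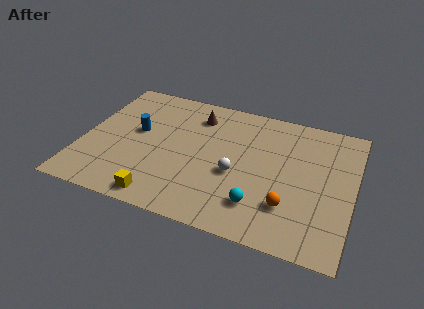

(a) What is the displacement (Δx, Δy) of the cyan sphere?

(-2.8, 0.3)

From the two frames, the cyan sphere sits at roughly (11.8, 1.8) before and (9.0, 2.1) after.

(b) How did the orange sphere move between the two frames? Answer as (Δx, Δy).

(-0.7, -0.6)

The orange sphere was at about (11.1, 3.1) and moved to about (10.4, 2.5).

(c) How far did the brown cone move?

2.5

From (7.9, 6.8) to (5.4, 7.3), the brown cone covered √(2.5² + 0.5²) ≈ 2.5 units.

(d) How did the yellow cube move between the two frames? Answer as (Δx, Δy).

(-2.0, -3.0)

The yellow cube started near (6.3, 4.0) and ended near (4.3, 1.0).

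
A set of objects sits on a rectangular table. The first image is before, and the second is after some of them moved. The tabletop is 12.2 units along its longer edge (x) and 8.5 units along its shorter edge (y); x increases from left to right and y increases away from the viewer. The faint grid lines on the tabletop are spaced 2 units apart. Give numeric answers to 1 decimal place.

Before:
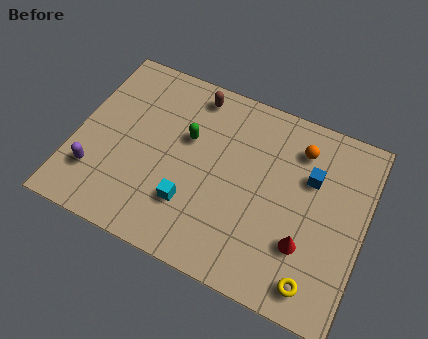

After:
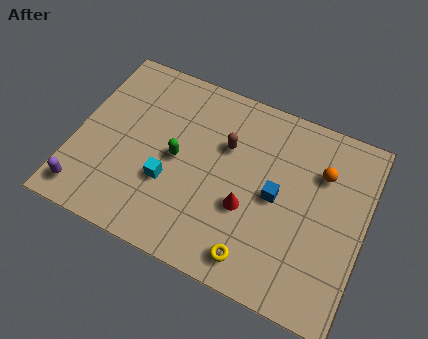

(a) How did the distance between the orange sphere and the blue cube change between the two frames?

+1.2

The distance was about 1.3 in the first image and 2.5 in the second, so they moved 1.2 units further apart.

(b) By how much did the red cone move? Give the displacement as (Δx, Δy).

(-2.5, 0.6)

The red cone started near (9.9, 2.6) and ended near (7.4, 3.2).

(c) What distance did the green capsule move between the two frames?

1.1

From (4.6, 5.3) to (4.3, 4.2), the green capsule covered √(0.3² + 1.1²) ≈ 1.1 units.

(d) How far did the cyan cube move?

1.2

The cyan cube was near (5.1, 2.4) before and (4.1, 3.0) after, so it travelled √(1.0² + 0.6²) ≈ 1.2 units.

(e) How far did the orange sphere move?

1.2

From (9.2, 6.7) to (10.2, 6.0), the orange sphere covered √(1.0² + 0.7²) ≈ 1.2 units.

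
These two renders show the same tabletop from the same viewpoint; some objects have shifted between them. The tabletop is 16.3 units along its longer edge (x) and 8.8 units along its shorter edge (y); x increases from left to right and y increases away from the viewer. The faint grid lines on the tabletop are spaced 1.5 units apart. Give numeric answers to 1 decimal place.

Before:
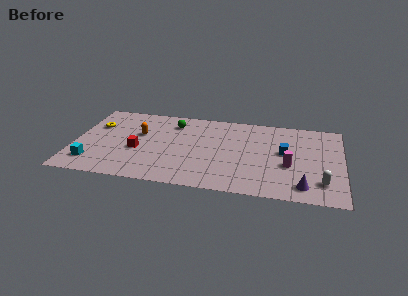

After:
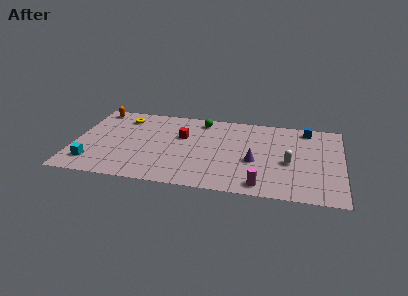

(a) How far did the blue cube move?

3.1

From (12.8, 4.9) to (14.1, 7.7), the blue cube covered √(1.3² + 2.8²) ≈ 3.1 units.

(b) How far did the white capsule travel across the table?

2.7

From (15.1, 2.0) to (13.1, 3.8), the white capsule covered √(2.0² + 1.8²) ≈ 2.7 units.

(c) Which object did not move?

the cyan cube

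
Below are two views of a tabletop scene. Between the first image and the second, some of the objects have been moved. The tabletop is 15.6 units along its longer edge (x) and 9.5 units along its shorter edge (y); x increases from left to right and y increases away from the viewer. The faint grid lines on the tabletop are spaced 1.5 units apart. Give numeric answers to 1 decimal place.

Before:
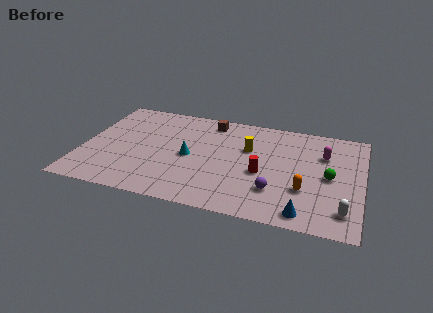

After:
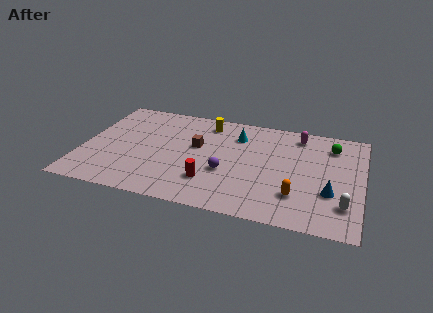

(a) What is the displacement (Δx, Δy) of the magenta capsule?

(-1.5, 1.5)

The magenta capsule started near (13.4, 6.6) and ended near (11.9, 8.1).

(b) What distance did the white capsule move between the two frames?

0.5

From (14.7, 1.8) to (14.7, 2.3), the white capsule covered √(0.0² + 0.5²) ≈ 0.5 units.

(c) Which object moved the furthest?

the cyan cone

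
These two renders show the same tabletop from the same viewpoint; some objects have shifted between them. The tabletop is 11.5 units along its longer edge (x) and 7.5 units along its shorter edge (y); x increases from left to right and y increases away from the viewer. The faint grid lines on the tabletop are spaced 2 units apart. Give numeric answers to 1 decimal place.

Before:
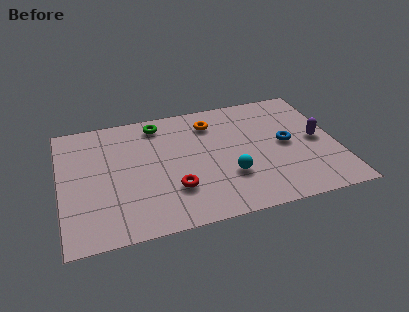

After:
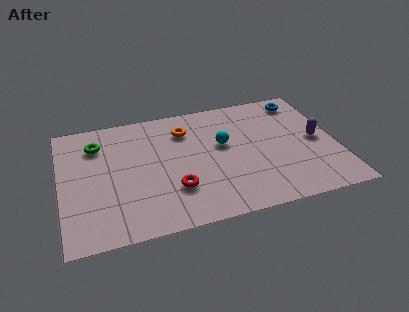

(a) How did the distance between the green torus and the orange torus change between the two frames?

+1.4

Before: roughly 2.3 units apart; after: 3.7. That's 1.4 units further apart.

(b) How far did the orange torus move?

1.1

From (6.4, 5.9) to (5.3, 5.7), the orange torus covered √(1.1² + 0.2²) ≈ 1.1 units.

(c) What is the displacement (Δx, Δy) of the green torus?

(-2.6, -0.7)

The green torus was at about (4.2, 6.4) and moved to about (1.6, 5.7).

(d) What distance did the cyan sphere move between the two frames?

2.0

From (6.9, 2.4) to (6.8, 4.4), the cyan sphere covered √(0.1² + 2.0²) ≈ 2.0 units.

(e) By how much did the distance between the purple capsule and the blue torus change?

+1.4

Before: roughly 1.3 units apart; after: 2.7. That's 1.4 units further apart.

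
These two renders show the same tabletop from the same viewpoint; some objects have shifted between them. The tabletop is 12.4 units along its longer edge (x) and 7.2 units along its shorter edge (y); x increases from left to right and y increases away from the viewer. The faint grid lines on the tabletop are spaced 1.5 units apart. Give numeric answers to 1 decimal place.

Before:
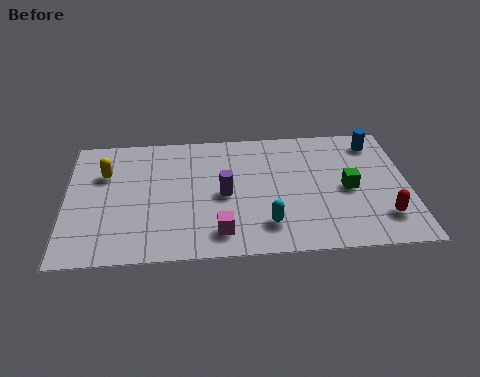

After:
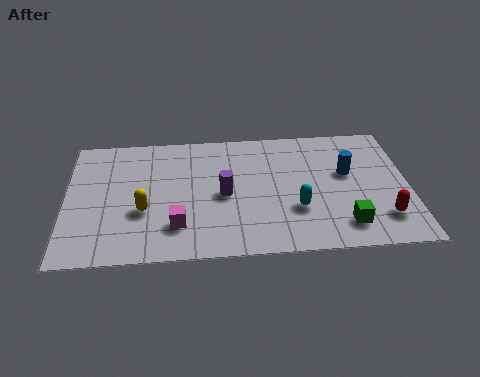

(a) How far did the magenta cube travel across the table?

1.6

From (5.5, 1.3) to (4.0, 1.8), the magenta cube covered √(1.5² + 0.5²) ≈ 1.6 units.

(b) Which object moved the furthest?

the yellow capsule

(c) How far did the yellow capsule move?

2.6

The yellow capsule moved from about (1.4, 4.9) to (2.8, 2.7), a distance of √(1.4² + 2.2²) ≈ 2.6.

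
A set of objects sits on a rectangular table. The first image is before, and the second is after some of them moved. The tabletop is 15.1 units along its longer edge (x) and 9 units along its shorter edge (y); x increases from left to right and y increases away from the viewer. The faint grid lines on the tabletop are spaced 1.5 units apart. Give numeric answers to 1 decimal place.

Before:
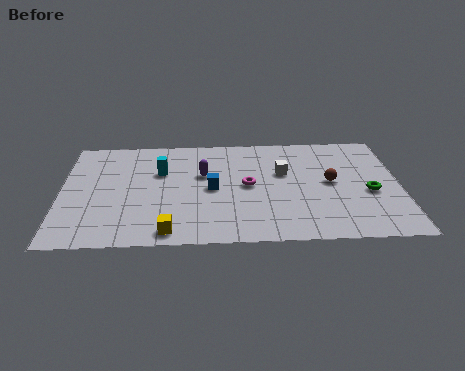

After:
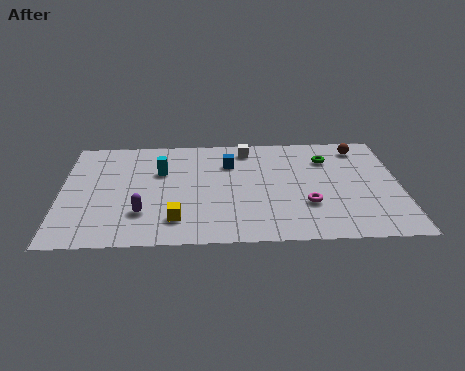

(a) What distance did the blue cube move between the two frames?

2.2

From (6.7, 4.4) to (7.5, 6.5), the blue cube covered √(0.8² + 2.1²) ≈ 2.2 units.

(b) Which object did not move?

the cyan cylinder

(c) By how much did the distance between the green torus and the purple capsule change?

+1.7

They were about 7.6 units apart before and 9.3 after — 1.7 units further apart.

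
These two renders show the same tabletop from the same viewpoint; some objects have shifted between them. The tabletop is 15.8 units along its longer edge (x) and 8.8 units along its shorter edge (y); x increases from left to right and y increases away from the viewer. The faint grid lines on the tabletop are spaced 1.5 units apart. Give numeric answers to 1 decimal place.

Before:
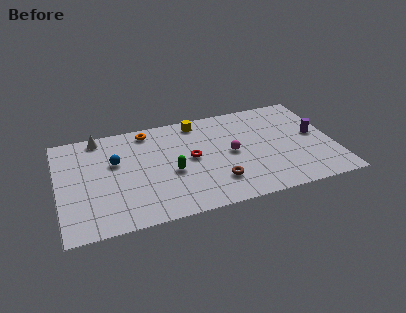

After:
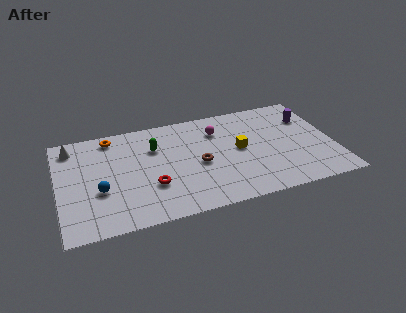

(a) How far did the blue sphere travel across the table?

2.4

The blue sphere moved from about (3.3, 5.5) to (2.3, 3.3), a distance of √(1.0² + 2.2²) ≈ 2.4.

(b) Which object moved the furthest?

the yellow cube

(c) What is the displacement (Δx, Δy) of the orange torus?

(-2.1, 0.0)

From the two frames, the orange torus sits at roughly (5.3, 7.7) before and (3.2, 7.7) after.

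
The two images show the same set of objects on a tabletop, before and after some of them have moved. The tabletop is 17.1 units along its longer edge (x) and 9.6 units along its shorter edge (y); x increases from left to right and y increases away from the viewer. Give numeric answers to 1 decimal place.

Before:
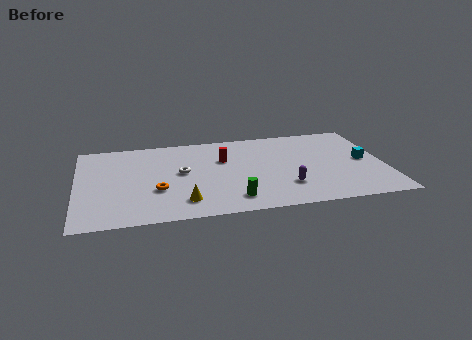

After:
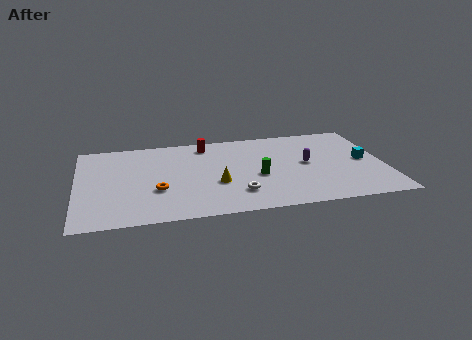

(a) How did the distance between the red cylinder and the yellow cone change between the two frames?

-0.4

Before: roughly 5.0 units apart; after: 4.6. That's 0.4 units closer together.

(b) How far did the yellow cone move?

2.5

The yellow cone was near (5.8, 1.9) before and (7.7, 3.6) after, so it travelled √(1.9² + 1.7²) ≈ 2.5 units.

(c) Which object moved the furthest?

the white torus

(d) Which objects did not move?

the orange torus and the cyan cube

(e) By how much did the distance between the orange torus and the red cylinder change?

+0.8

They were about 4.8 units apart before and 5.6 after — 0.8 units further apart.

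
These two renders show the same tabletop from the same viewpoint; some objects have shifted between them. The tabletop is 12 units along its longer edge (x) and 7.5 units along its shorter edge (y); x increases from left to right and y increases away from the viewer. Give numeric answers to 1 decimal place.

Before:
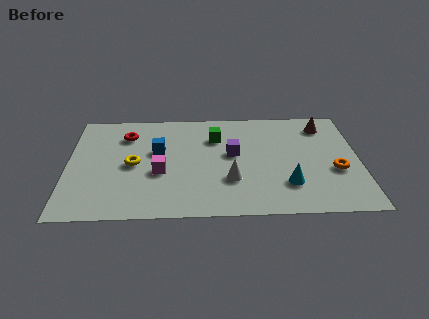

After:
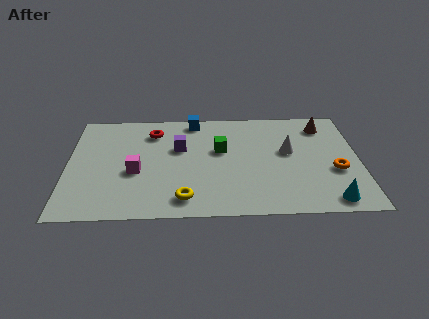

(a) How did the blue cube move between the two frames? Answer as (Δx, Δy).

(1.5, 2.2)

The blue cube started near (3.7, 4.5) and ended near (5.2, 6.7).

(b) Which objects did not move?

the brown cone and the orange torus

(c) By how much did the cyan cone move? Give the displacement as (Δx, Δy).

(1.7, -1.1)

From the two frames, the cyan cone sits at roughly (9.0, 2.0) before and (10.7, 0.9) after.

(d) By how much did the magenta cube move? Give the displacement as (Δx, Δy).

(-1.0, 0.1)

The magenta cube was at about (3.8, 3.0) and moved to about (2.8, 3.1).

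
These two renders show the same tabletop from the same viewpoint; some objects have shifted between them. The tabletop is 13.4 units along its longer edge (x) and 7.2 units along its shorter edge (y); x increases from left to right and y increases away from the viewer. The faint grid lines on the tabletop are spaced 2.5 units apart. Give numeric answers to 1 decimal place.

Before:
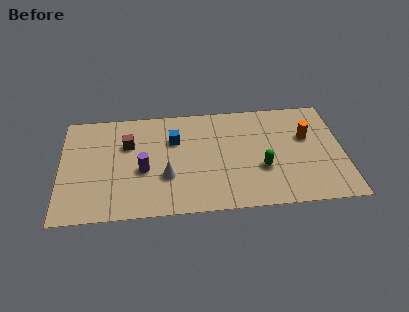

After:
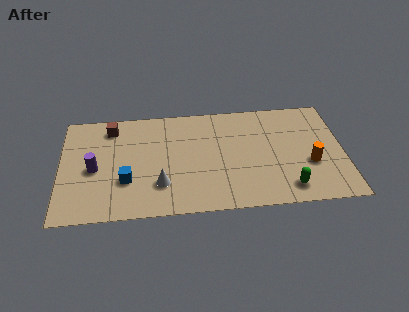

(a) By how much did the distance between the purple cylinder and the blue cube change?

-0.7

The distance was about 2.4 in the first image and 1.7 in the second, so they moved 0.7 units closer together.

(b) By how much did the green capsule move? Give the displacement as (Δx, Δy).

(1.2, -1.4)

The green capsule started near (9.5, 2.6) and ended near (10.7, 1.2).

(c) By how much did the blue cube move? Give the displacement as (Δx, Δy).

(-2.3, -2.5)

The blue cube started near (5.4, 4.9) and ended near (3.1, 2.4).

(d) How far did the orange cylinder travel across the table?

1.8

The orange cylinder moved from about (11.7, 4.5) to (11.8, 2.7), a distance of √(0.1² + 1.8²) ≈ 1.8.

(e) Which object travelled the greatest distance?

the blue cube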